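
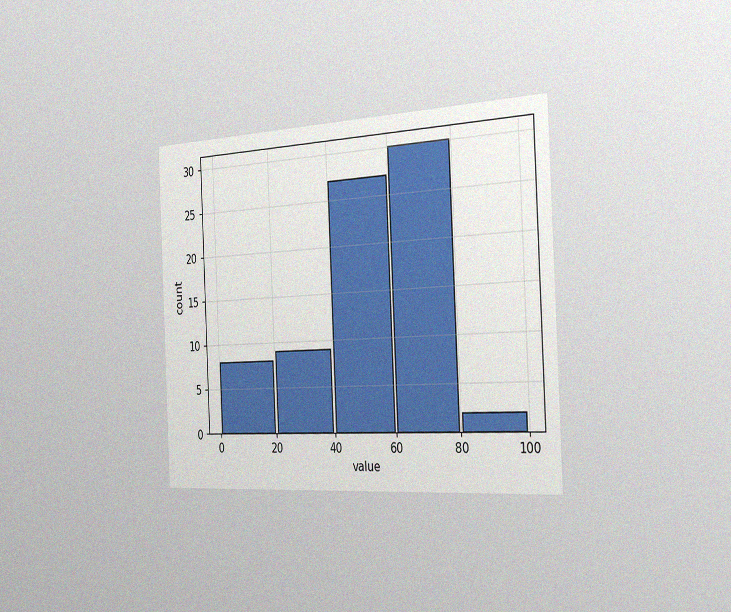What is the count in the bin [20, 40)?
9

The chart is tilted about 3° counter-clockwise and viewed slightly from the right, with some photo noise. The [20, 40) bin has height 9.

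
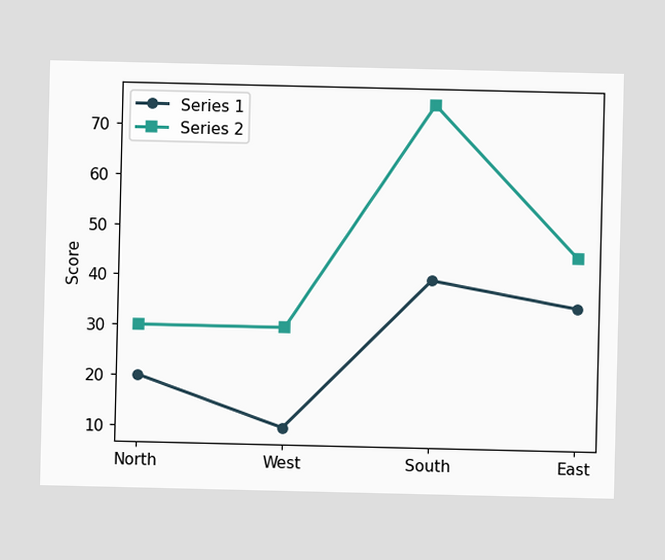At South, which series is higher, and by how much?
Series 2, by 35

At South, Series 2 sits above the other line by 35.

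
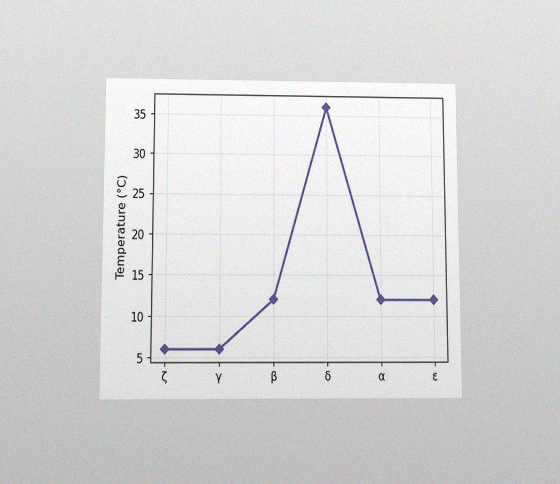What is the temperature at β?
12°C

The chart is viewed slightly from below, with some photo noise. At β, the line is at 12°C.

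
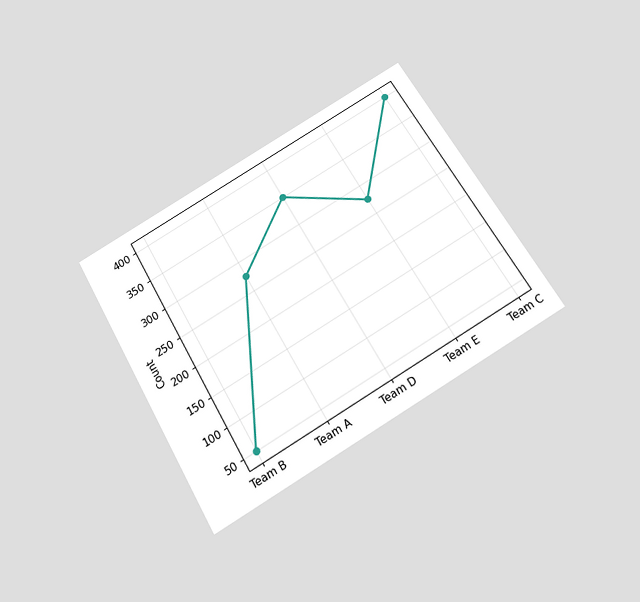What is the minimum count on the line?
50

The chart is tilted about 30° counter-clockwise and viewed slightly from below. The lowest point is at Team B, and reading across to the y-axis gives 50.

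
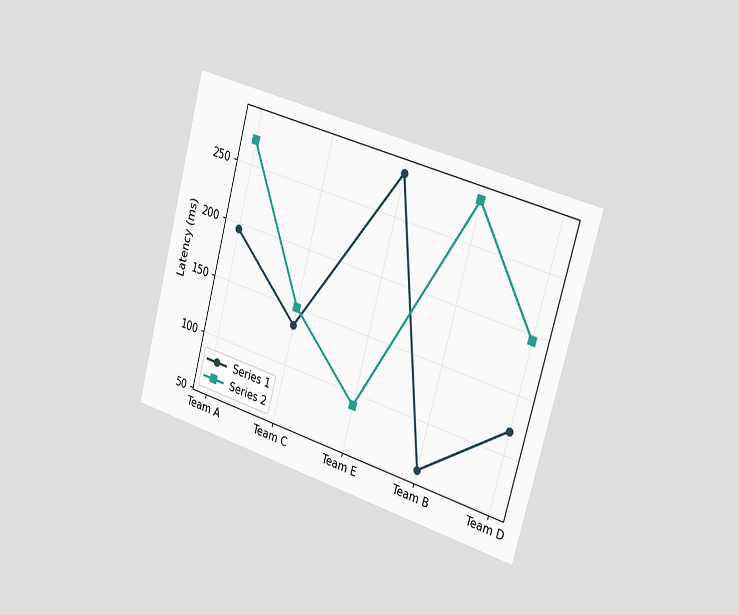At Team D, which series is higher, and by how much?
Series 2, by 75ms

The chart is tilted about 15° clockwise and viewed slightly from the right. At Team D, Series 2 sits above the other line by 75ms.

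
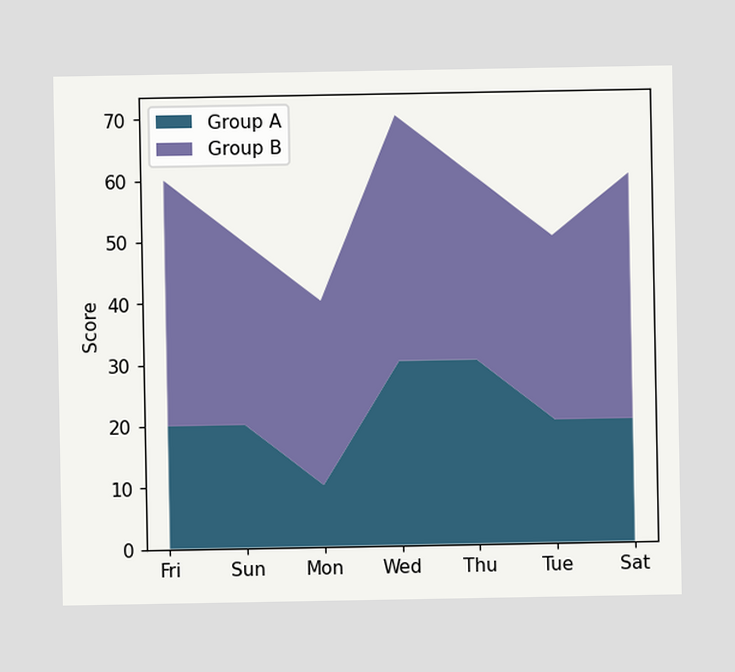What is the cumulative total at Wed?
70

The stacked total at Wed reaches 70.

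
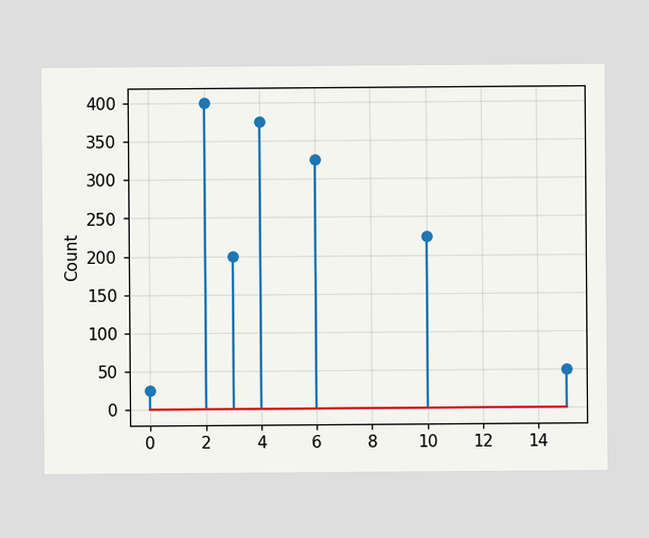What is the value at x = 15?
50

The stem at x=15 reaches 50.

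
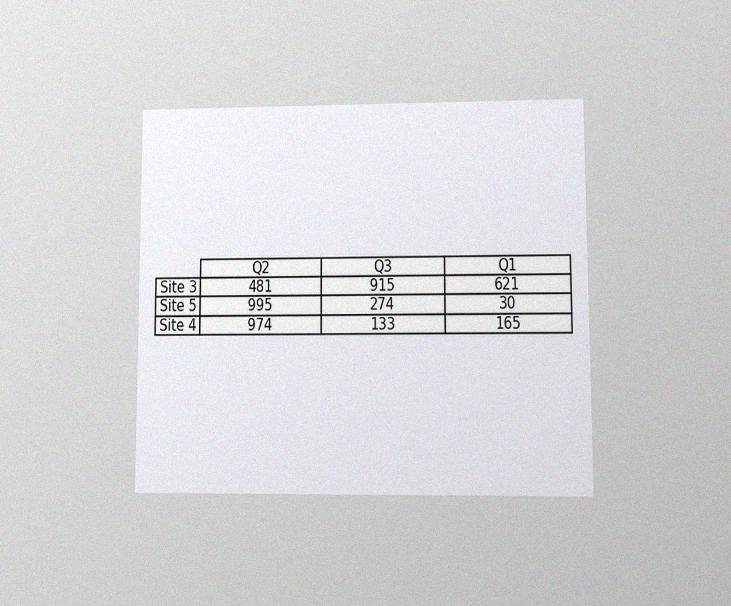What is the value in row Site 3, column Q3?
915

The chart is viewed at a slight angle, with some photo noise. The (Site 3, Q3) cell reads 915.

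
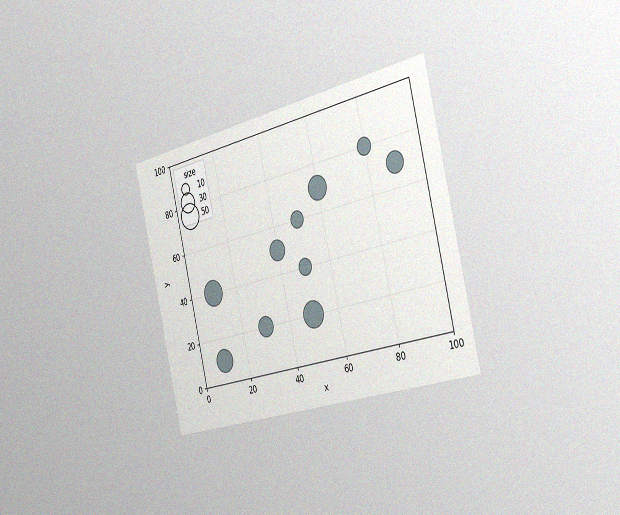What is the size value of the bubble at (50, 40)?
The chart is tilted about 14° counter-clockwise and viewed slightly from the right, with some photo noise. Matching the bubble at (50, 40) against the size legend gives 20.

20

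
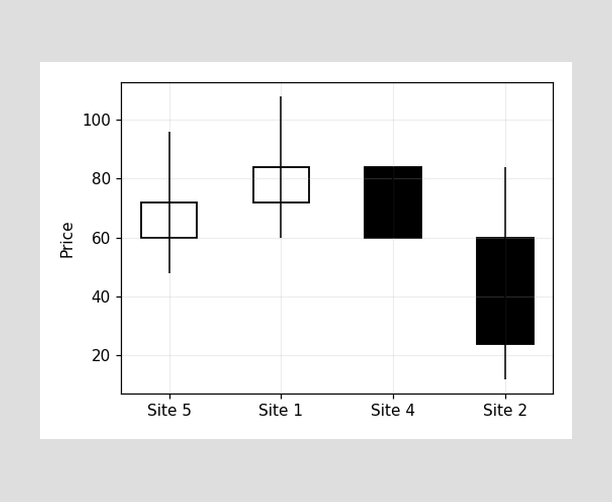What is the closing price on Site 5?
The Site 5 candle closes at 72.

72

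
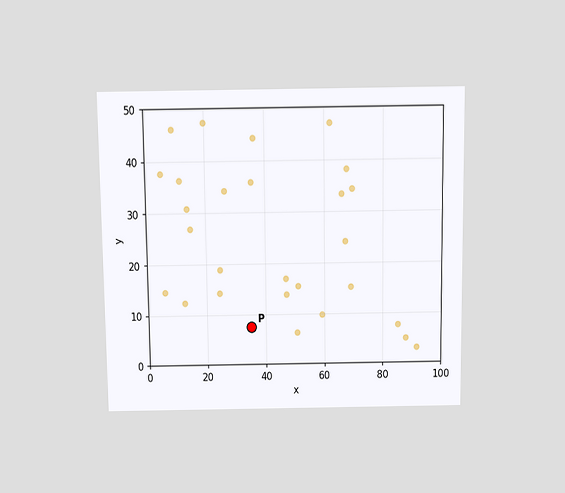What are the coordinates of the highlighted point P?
(35, 7.5)

The chart is viewed slightly from above. Following the gridlines from P to each axis, P sits at (35, 7.5).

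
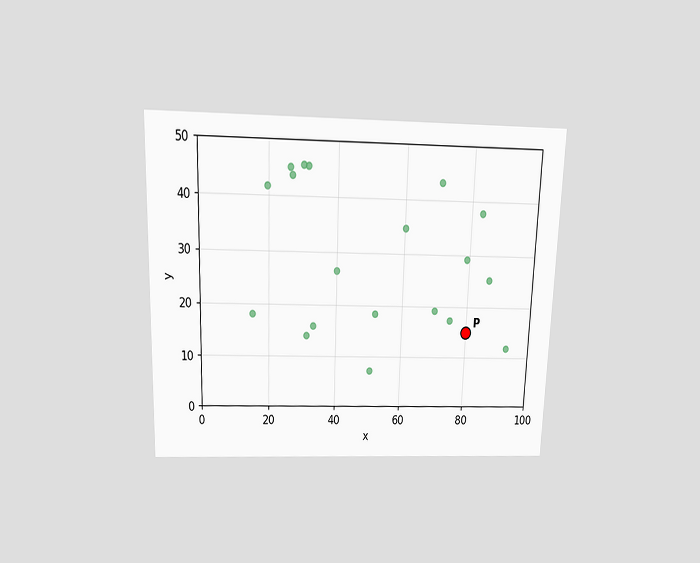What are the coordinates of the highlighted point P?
(80, 15)

The chart is viewed slightly from above. Following the gridlines from P to each axis, P sits at (80, 15).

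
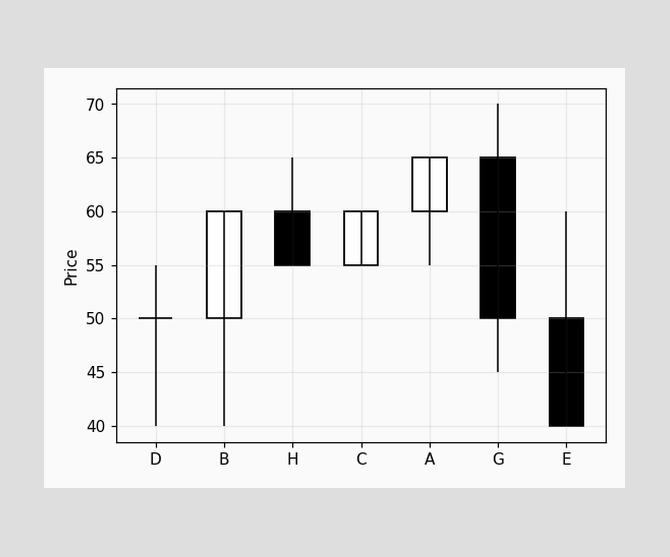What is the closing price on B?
60

The B candle closes at 60.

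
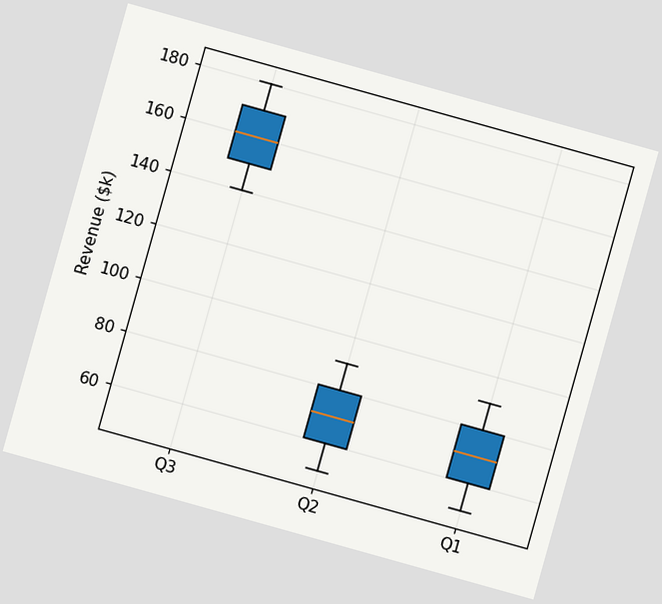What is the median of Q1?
$70k

The chart is tilted about 16° clockwise. The median line in the Q1 box sits at $70k.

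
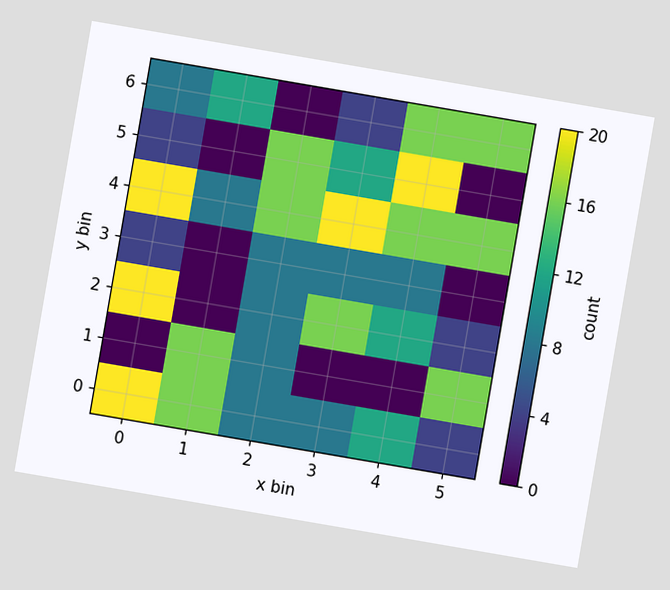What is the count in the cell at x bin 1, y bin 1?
16

The chart is tilted about 10° clockwise. Matching the cell (1, 1) against the colorbar gives 16.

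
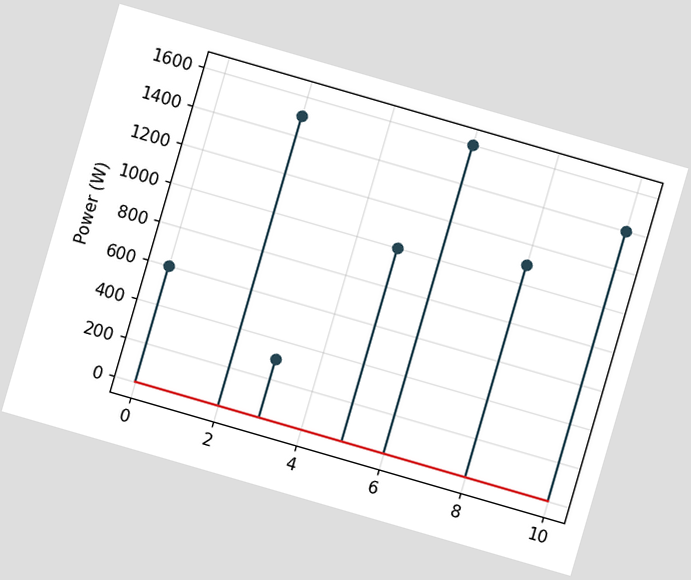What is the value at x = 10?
1400W

The chart is tilted about 16° clockwise. The stem at x=10 reaches 1400W.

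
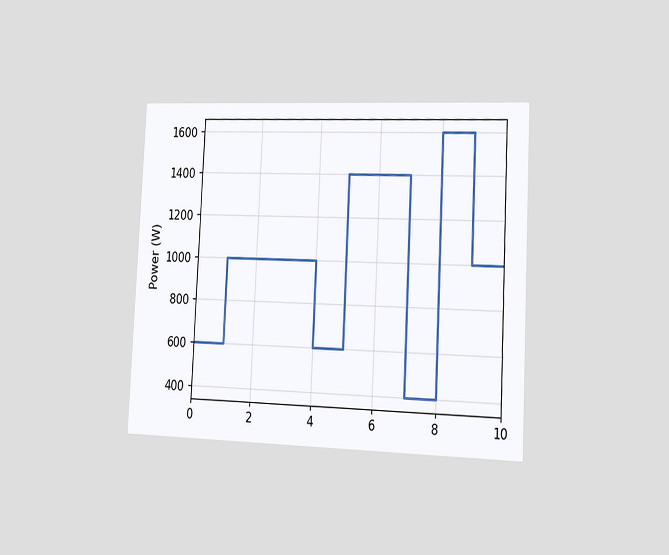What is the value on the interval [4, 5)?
600W

The chart is tilted about 3° clockwise and viewed slightly from the right. On [4, 5) the step sits at 600W.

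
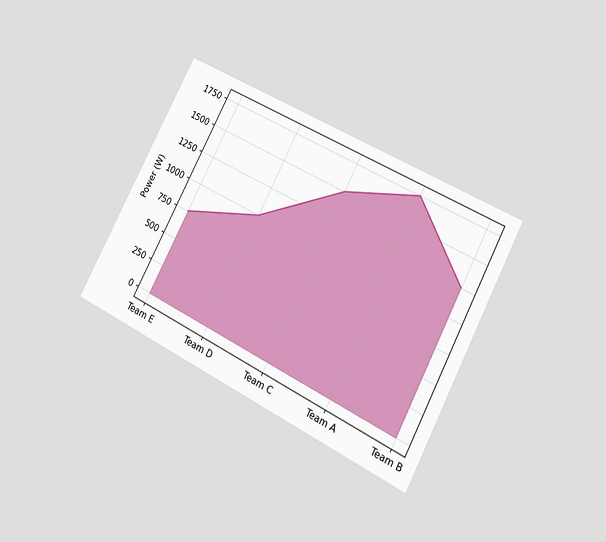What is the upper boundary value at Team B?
The chart is tilted about 27° clockwise and viewed at a slight angle. At Team B the upper boundary is at 1250W.

1250W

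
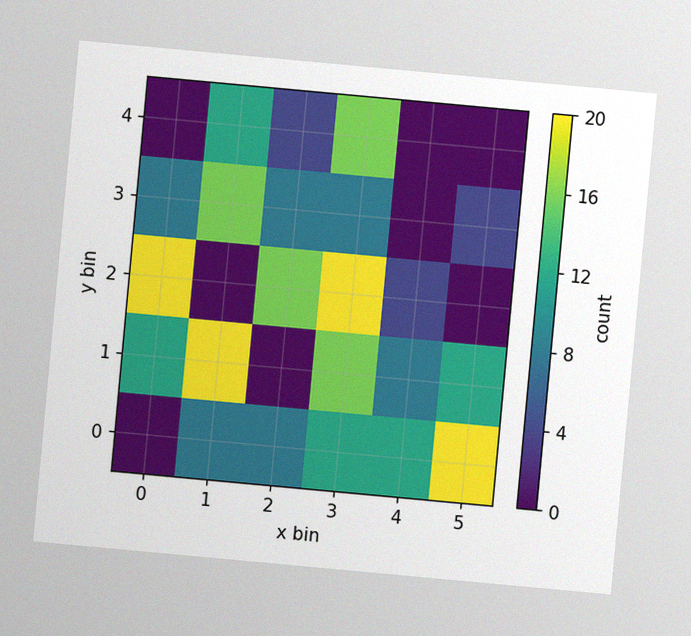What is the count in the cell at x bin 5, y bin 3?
The chart is tilted about 5° clockwise, with some photo noise. Matching the cell (5, 3) against the colorbar gives 4.

4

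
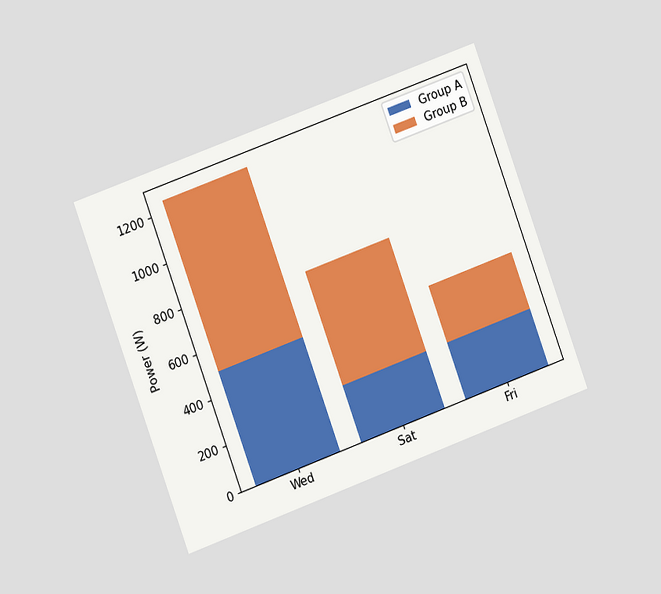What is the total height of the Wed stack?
The chart is tilted about 20° counter-clockwise and viewed at a slight angle. The Wed stack's top reaches 1250W on the y-axis.

1250W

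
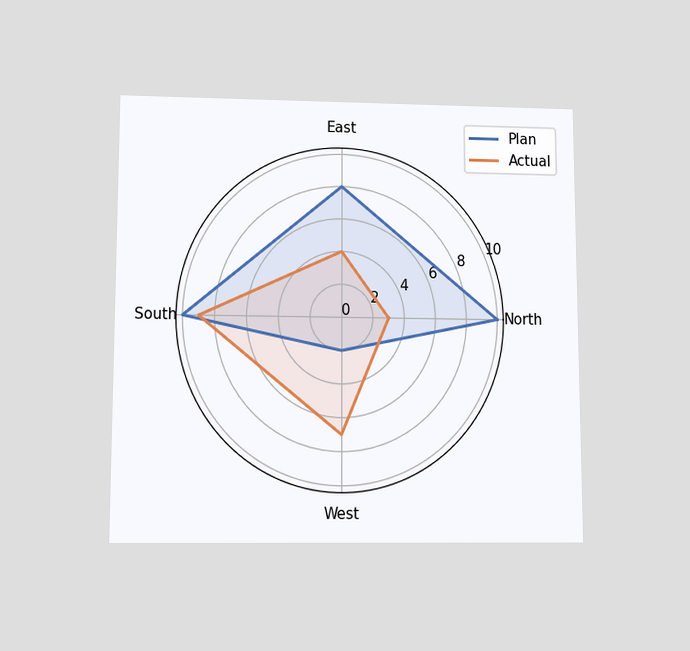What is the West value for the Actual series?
The chart is viewed slightly from below. On the West axis, Actual reaches 7.

7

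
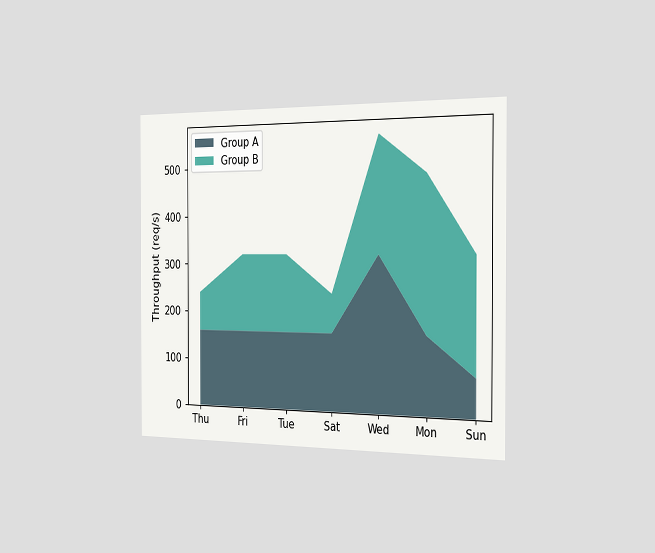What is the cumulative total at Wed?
The chart is viewed slightly from the right. The stacked total at Wed reaches 560req/s.

560req/s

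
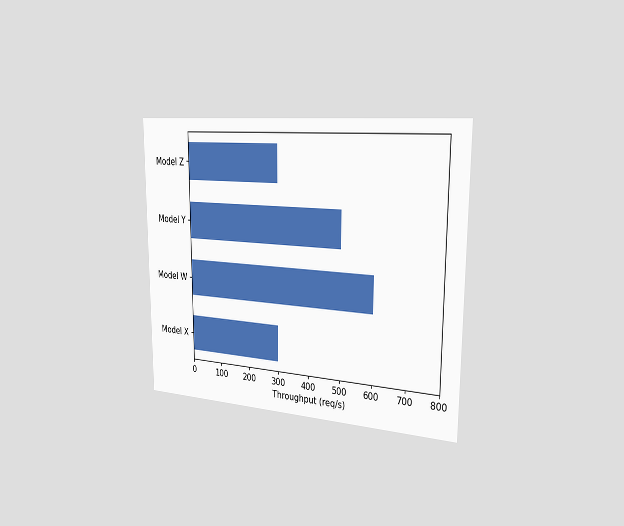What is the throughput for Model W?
The chart is viewed slightly from the right. Reading along the chart's x-axis, the Model W bar reaches 600req/s.

600req/s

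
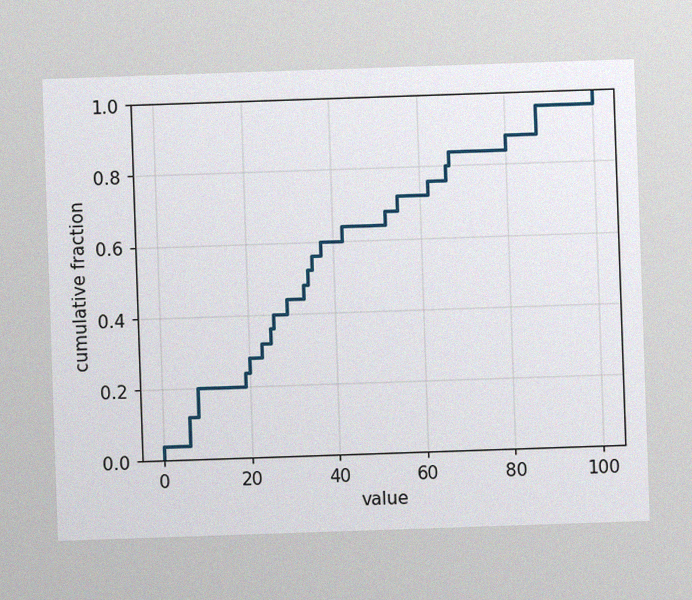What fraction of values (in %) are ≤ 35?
The image has some photo noise and uneven lighting. At x=35 the ECDF step is at 56%.

56%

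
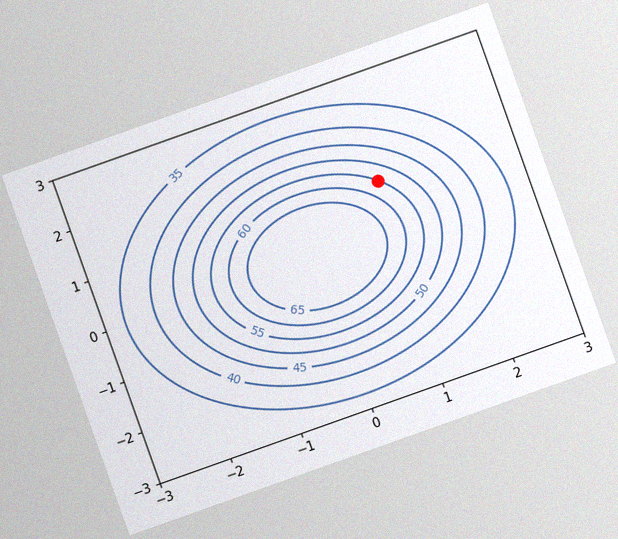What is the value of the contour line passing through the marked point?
The chart is tilted about 20° counter-clockwise, with some photo noise. The marked point sits on the contour labelled 55.

55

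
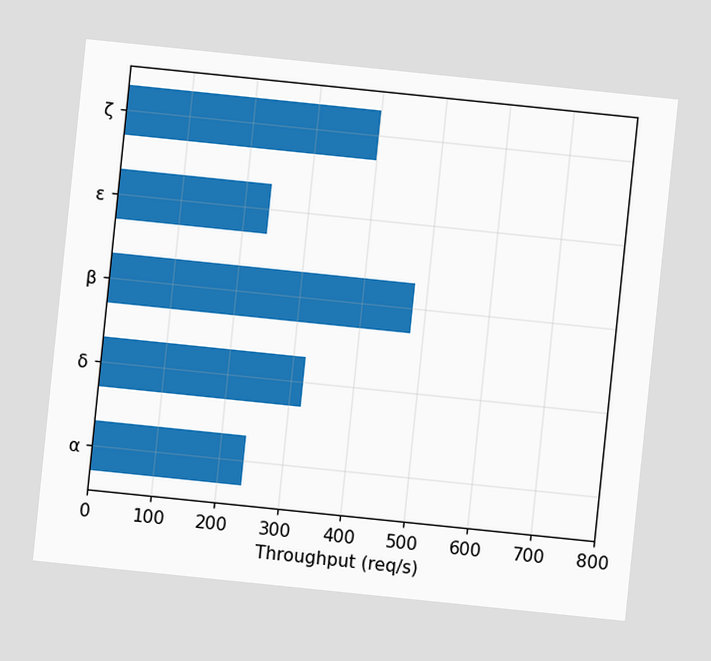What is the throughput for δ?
320req/s

The chart is tilted about 6° clockwise. Reading along the chart's x-axis, the δ bar reaches 320req/s.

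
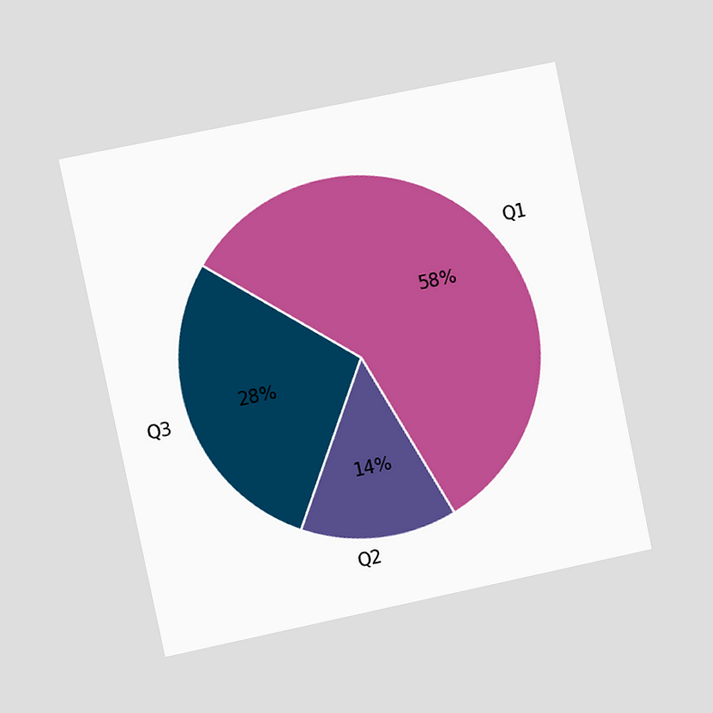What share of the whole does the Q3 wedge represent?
28%

The chart is tilted about 12° counter-clockwise and viewed slightly from the left. The Q3 slice takes up 28% of the pie.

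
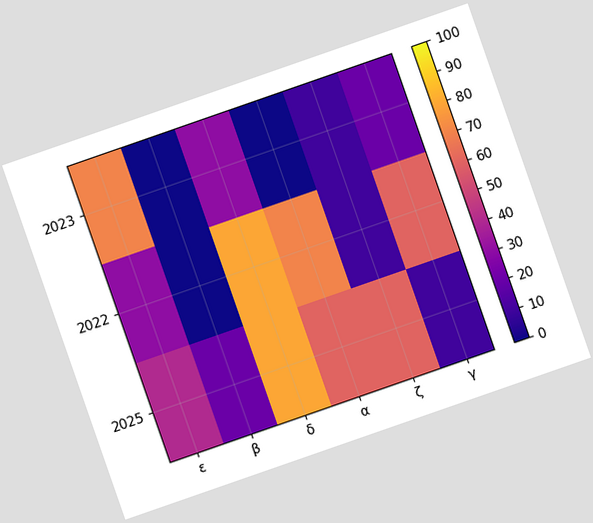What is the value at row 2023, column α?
The chart is tilted about 19° counter-clockwise. Matching cell (2023, α) against the colorbar gives 0.

0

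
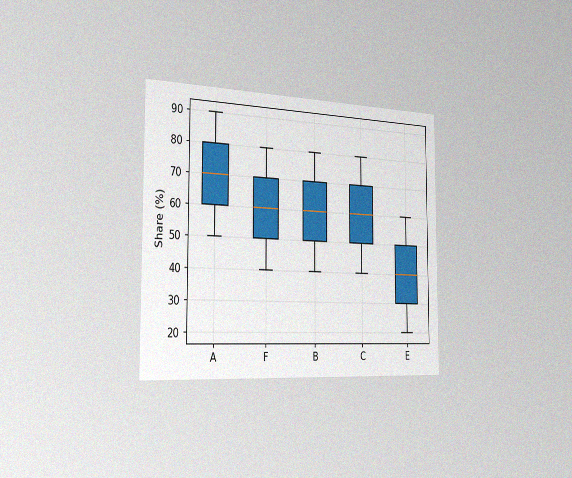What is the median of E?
40%

The chart is viewed slightly from the left, with some photo noise. The median line in the E box sits at 40%.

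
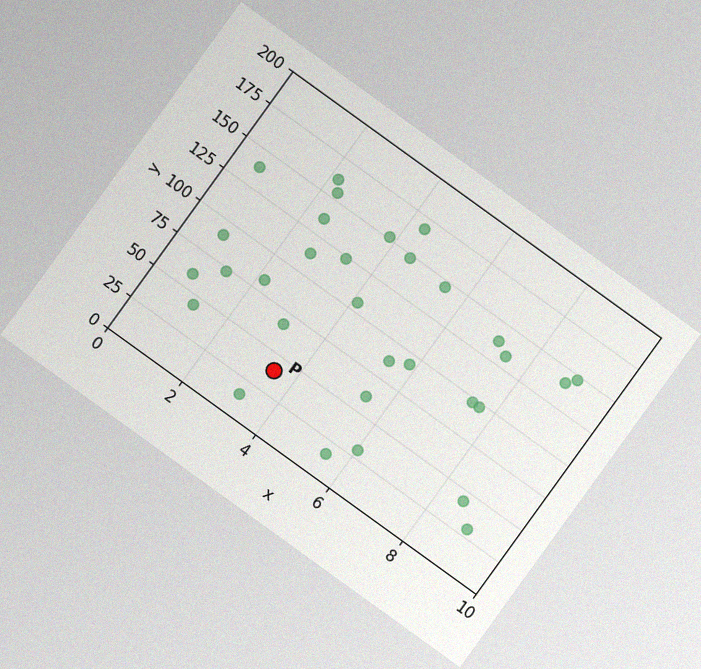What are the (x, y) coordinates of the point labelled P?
The chart is tilted about 36° clockwise, with some photo noise. Following the gridlines from P to each axis, P sits at (3.5, 40).

(3.5, 40)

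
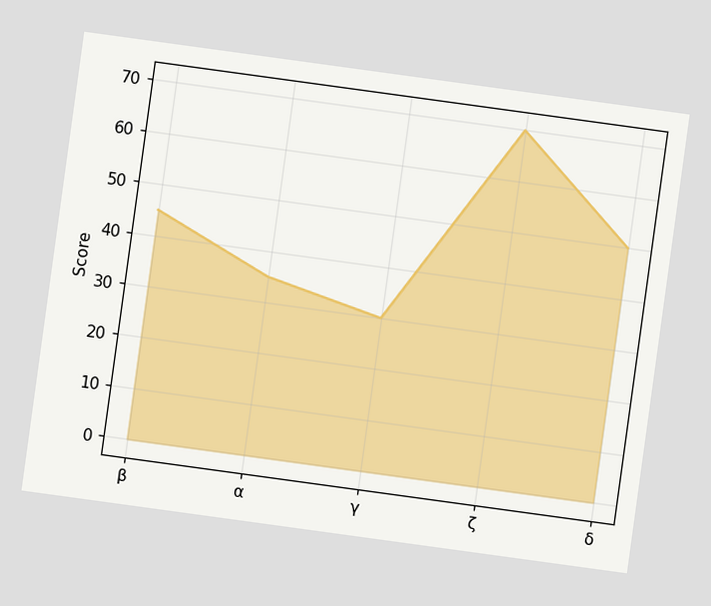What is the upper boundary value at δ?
50

The chart is tilted about 8° clockwise. At δ the upper boundary is at 50.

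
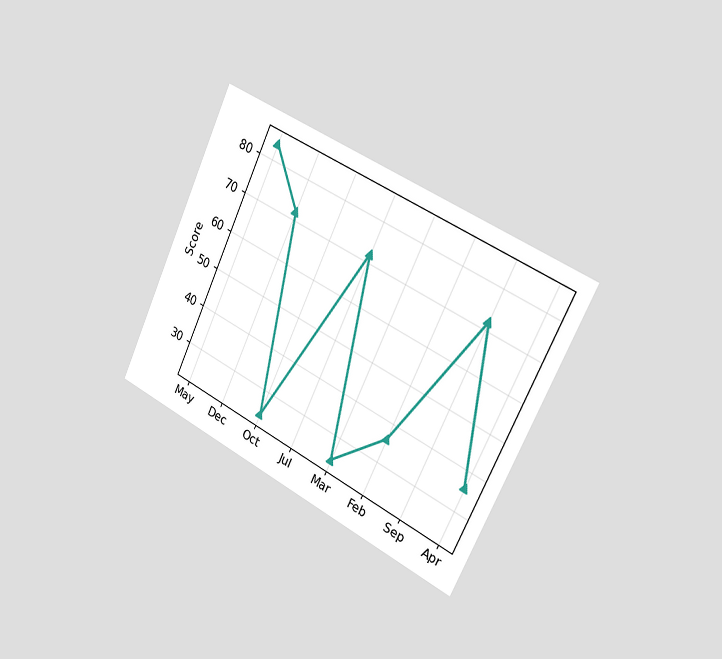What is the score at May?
84

The chart is tilted about 25° clockwise and viewed slightly from the right. At May, the line is at 84.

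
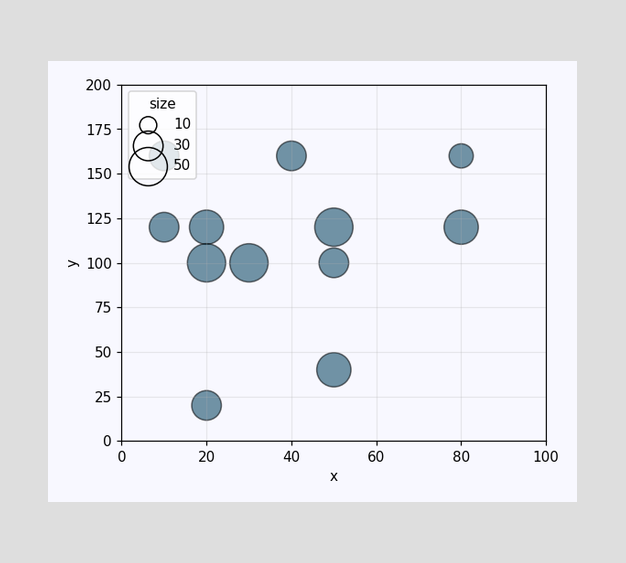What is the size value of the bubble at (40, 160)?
Matching the bubble at (40, 160) against the size legend gives 30.

30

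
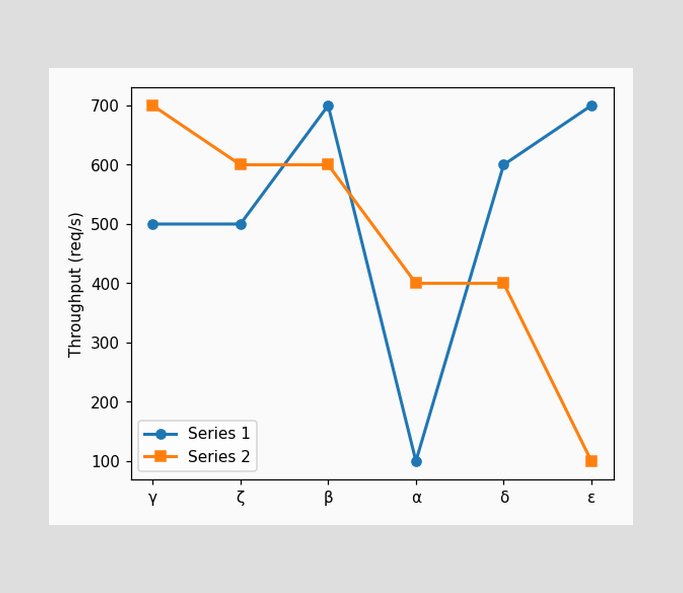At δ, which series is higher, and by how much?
At δ, Series 1 sits above the other line by 200req/s.

Series 1, by 200req/s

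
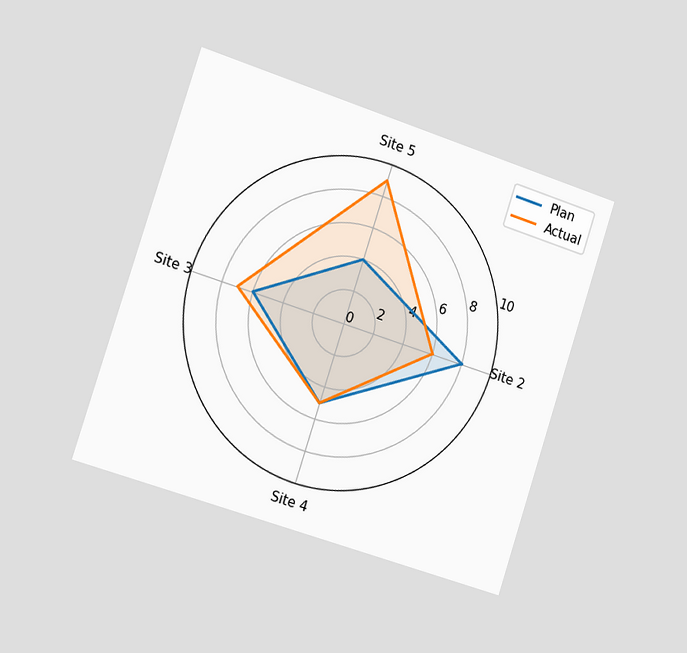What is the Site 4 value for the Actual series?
5

The chart is tilted about 18° clockwise and viewed slightly from the left. On the Site 4 axis, Actual reaches 5.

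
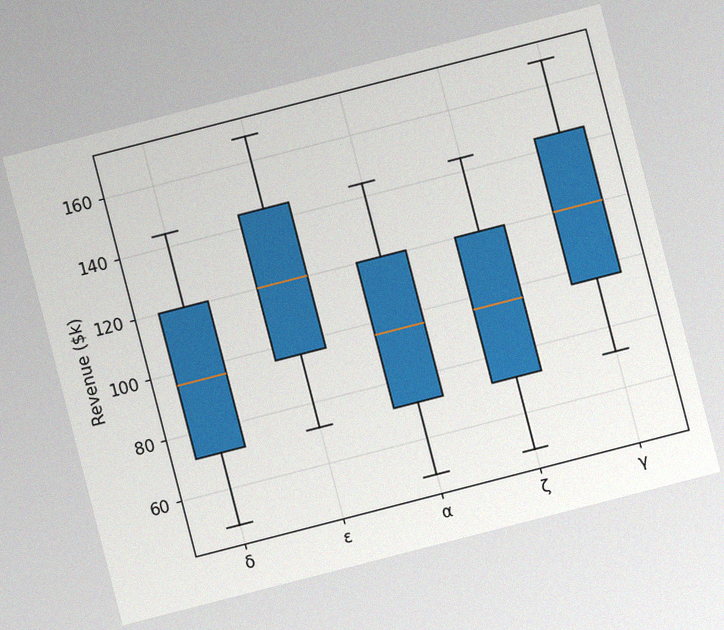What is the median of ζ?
$96k

The chart is tilted about 14° counter-clockwise, with some photo noise. The median line in the ζ box sits at $96k.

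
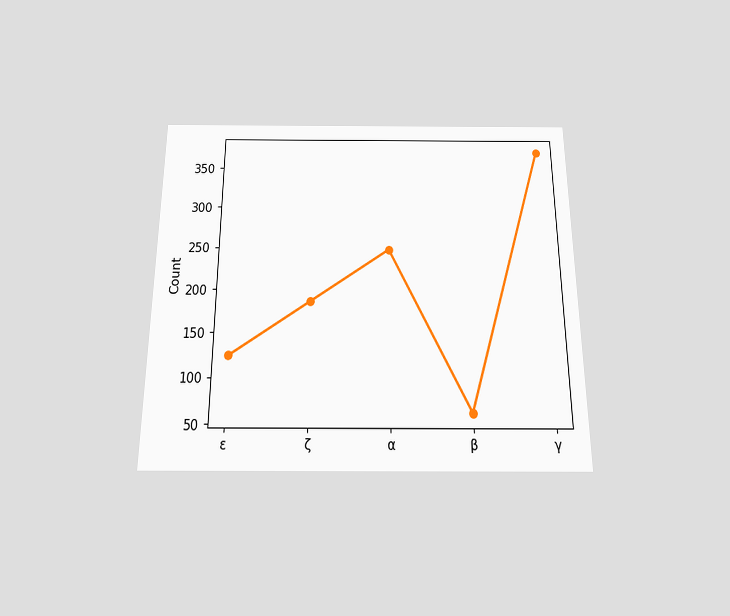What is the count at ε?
The chart is viewed slightly from below. At ε, the line is at 124.

124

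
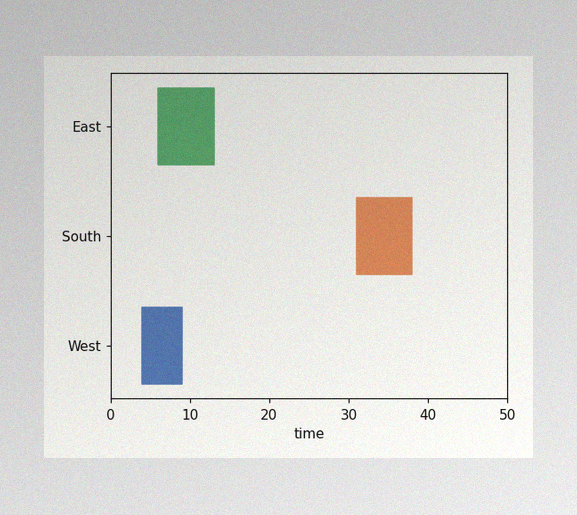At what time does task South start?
31

The image has some photo noise and uneven lighting. The South bar begins at t=31.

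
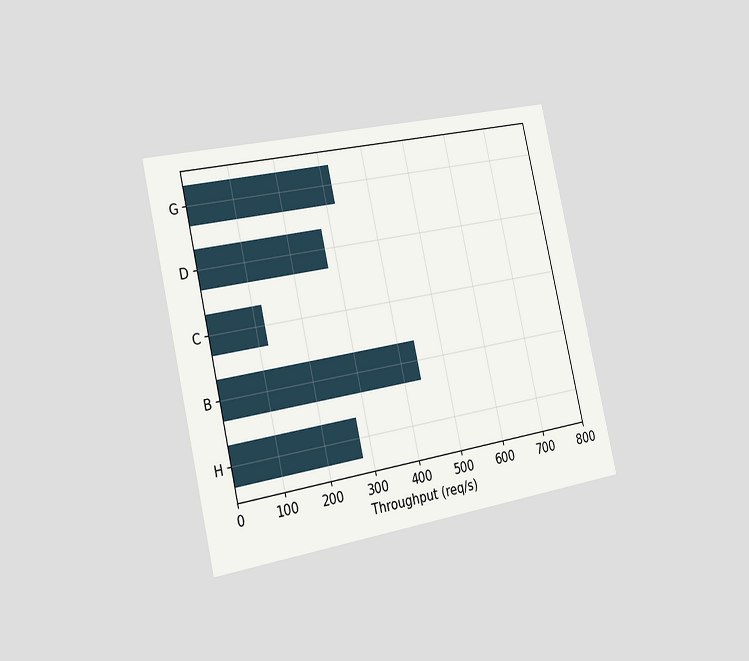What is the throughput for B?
440req/s

The chart is tilted about 13° counter-clockwise and viewed slightly from the left. Reading along the chart's x-axis, the B bar reaches 440req/s.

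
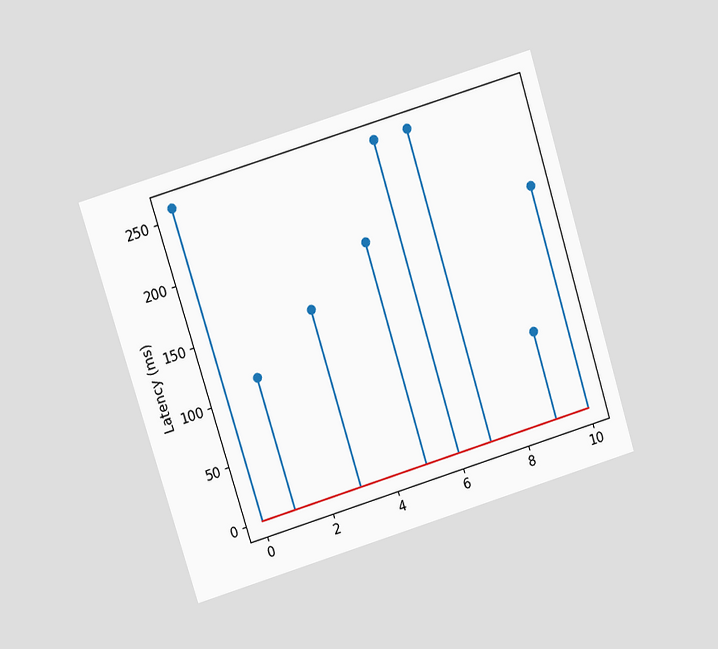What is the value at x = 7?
259ms

The chart is tilted about 17° counter-clockwise and viewed at a slight angle. The stem at x=7 reaches 259ms.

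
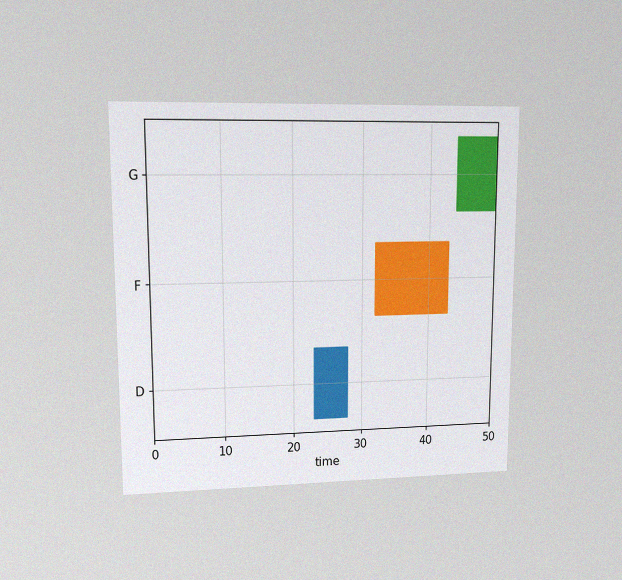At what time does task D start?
The chart is viewed at a slight angle, with some photo noise. The D bar begins at t=23.

23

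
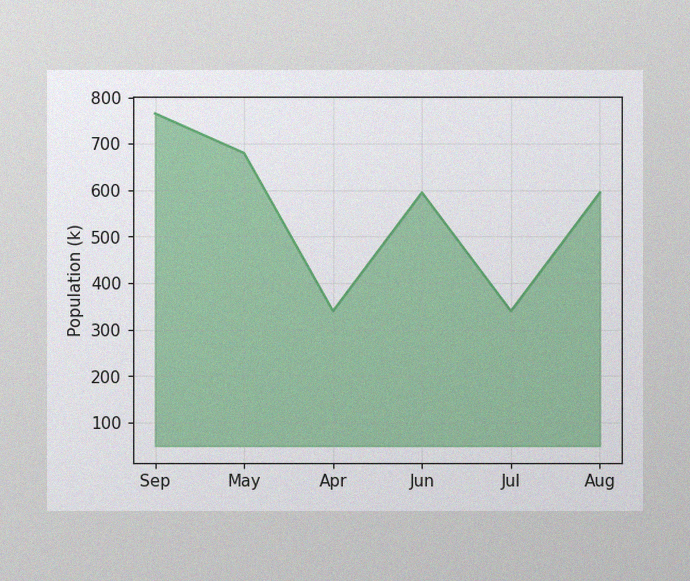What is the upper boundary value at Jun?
The image has some photo noise and uneven lighting. At Jun the upper boundary is at 595k.

595k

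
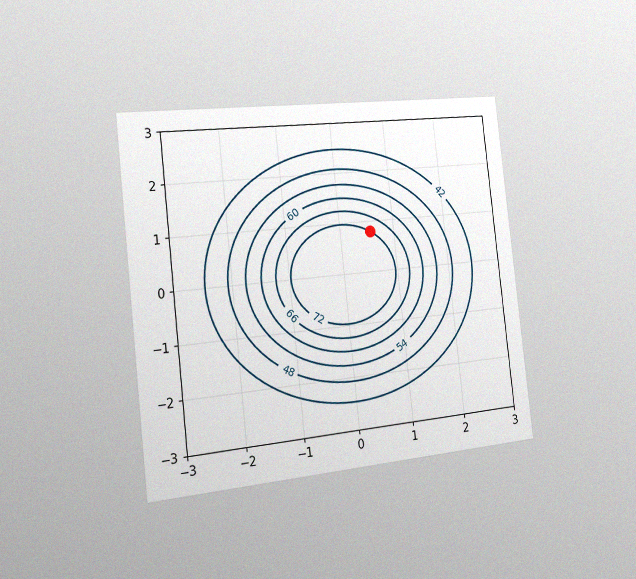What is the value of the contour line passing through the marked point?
The chart is tilted about 6° counter-clockwise and viewed slightly from the left, with some photo noise. The marked point sits on the contour labelled 72.

72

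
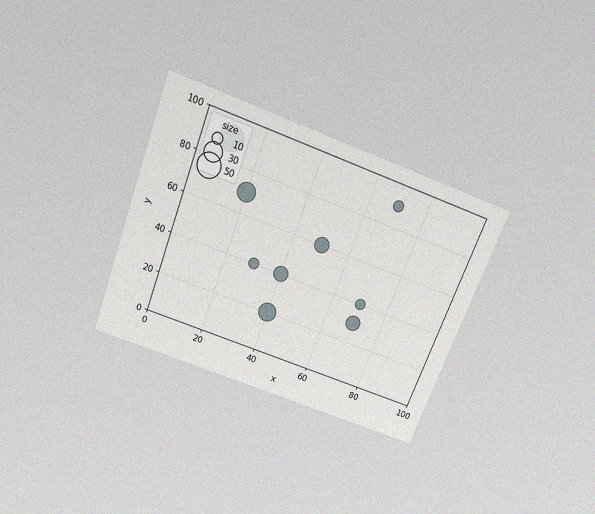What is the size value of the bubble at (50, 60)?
The chart is tilted about 21° clockwise and viewed slightly from above, with some photo noise. Matching the bubble at (50, 60) against the size legend gives 20.

20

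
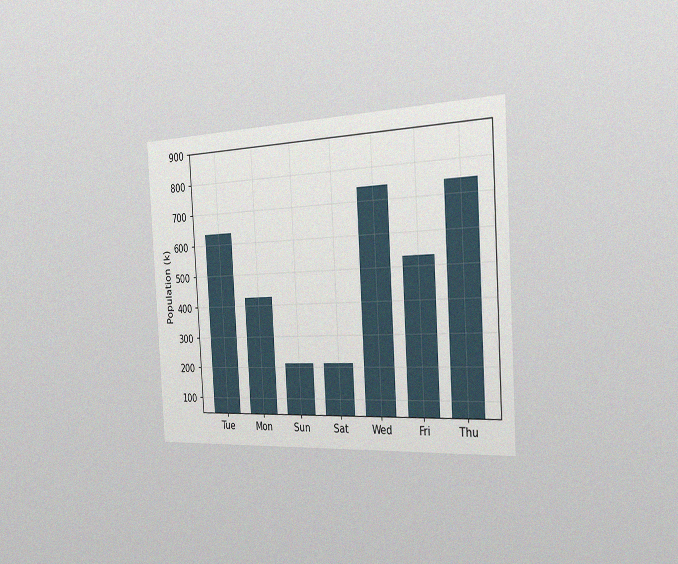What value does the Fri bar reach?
The chart is tilted about 3° counter-clockwise and viewed slightly from the right, with some photo noise. Reading along the chart's y-axis, the Fri bar reaches 530k.

530k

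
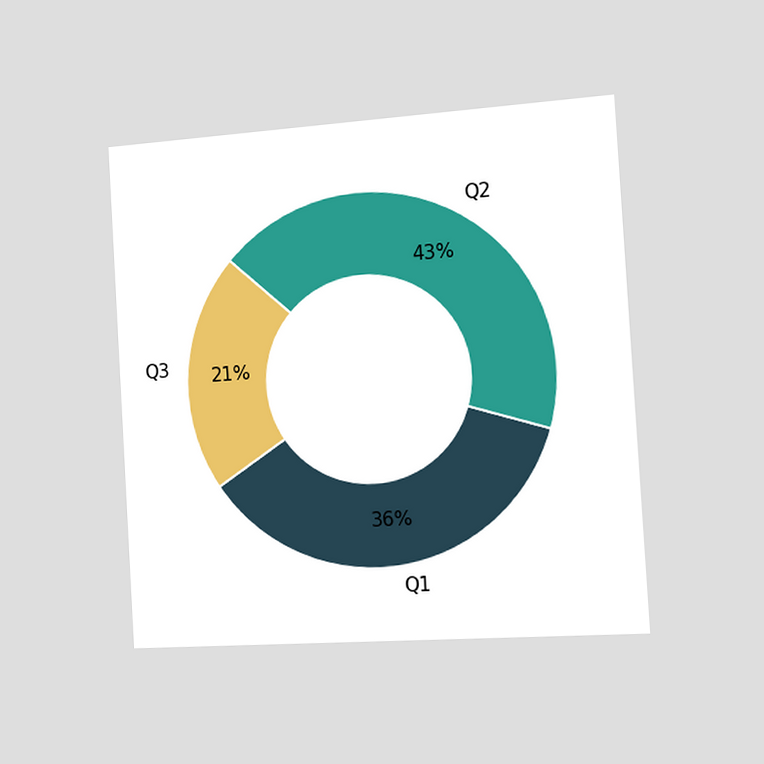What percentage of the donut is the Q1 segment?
The chart is tilted about 3° counter-clockwise and viewed slightly from the right. The Q1 segment takes up 36% of the ring.

36%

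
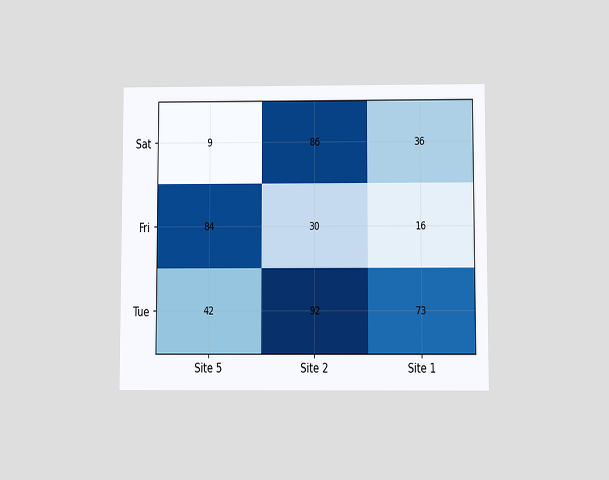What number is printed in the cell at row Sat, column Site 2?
86

The chart is viewed slightly from below. The (Sat, Site 2) cell reads 86.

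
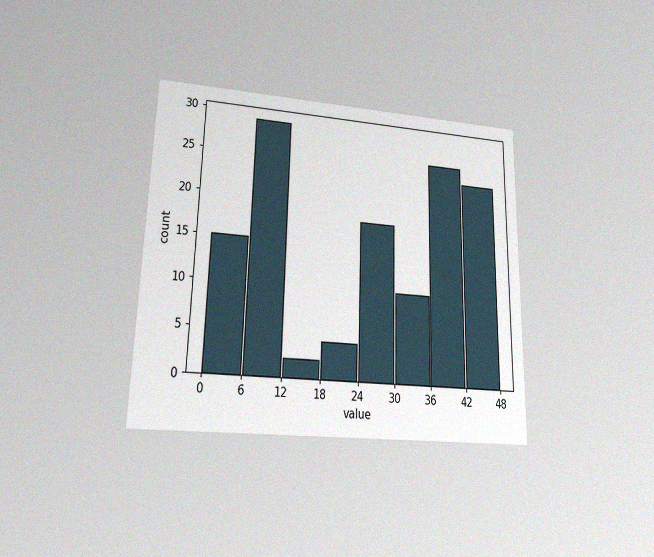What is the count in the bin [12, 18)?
2

The chart is viewed at a slight angle, with some photo noise. The [12, 18) bin has height 2.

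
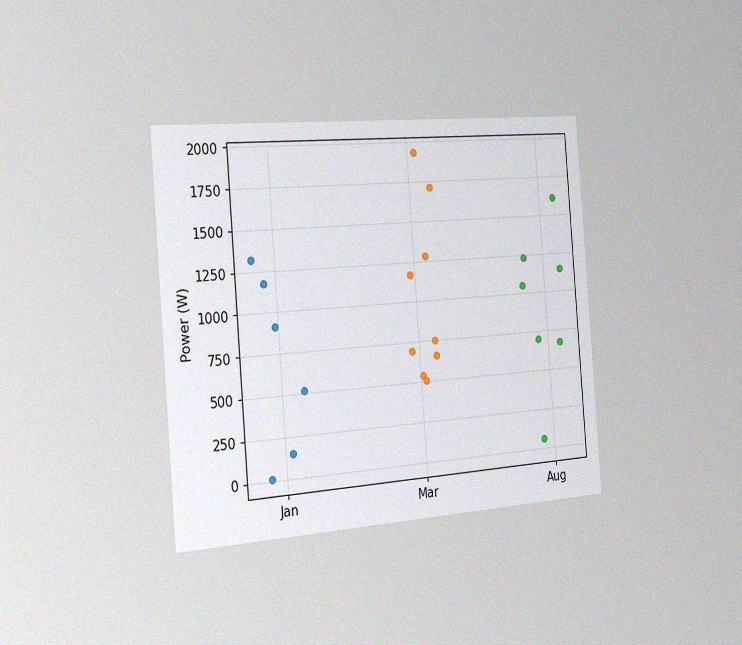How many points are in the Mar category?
9

The chart is tilted about 4° counter-clockwise and viewed slightly from the left, with some photo noise. Counting the markers in the Mar column gives 9.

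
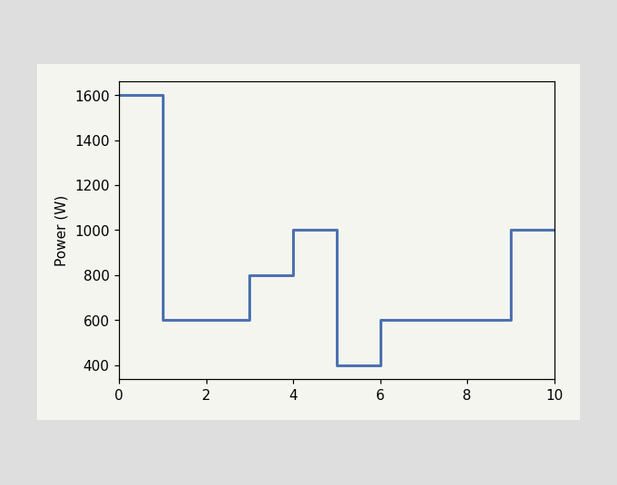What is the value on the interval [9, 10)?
On [9, 10) the step sits at 1000W.

1000W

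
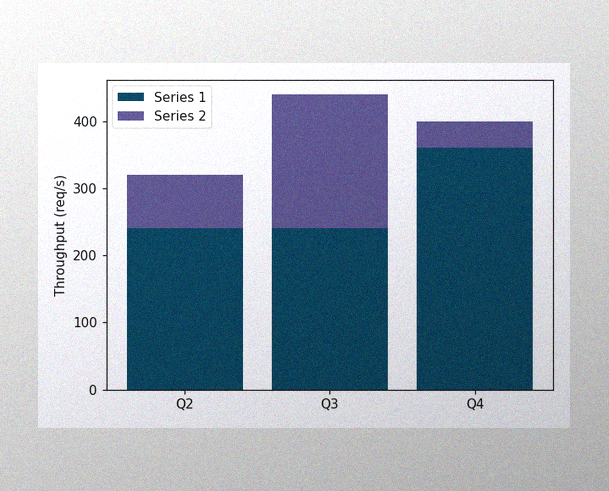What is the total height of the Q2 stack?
320req/s

The image has some photo noise and uneven lighting. The Q2 stack's top reaches 320req/s on the y-axis.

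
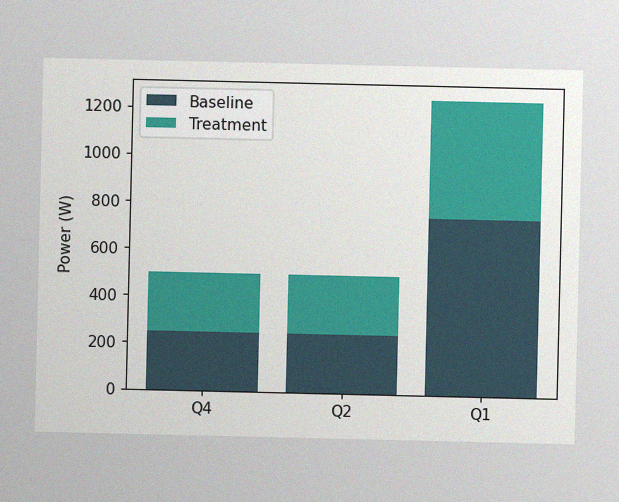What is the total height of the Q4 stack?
500W

The image has some photo noise and uneven lighting. The Q4 stack's top reaches 500W on the y-axis.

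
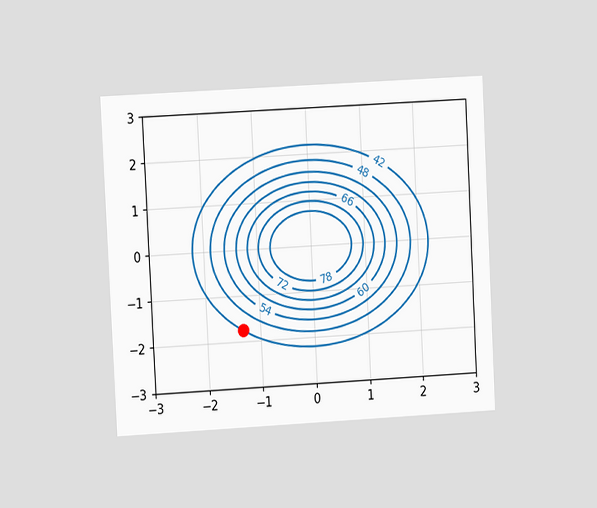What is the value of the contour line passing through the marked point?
42

The chart is tilted about 3° counter-clockwise and viewed at a slight angle. The marked point sits on the contour labelled 42.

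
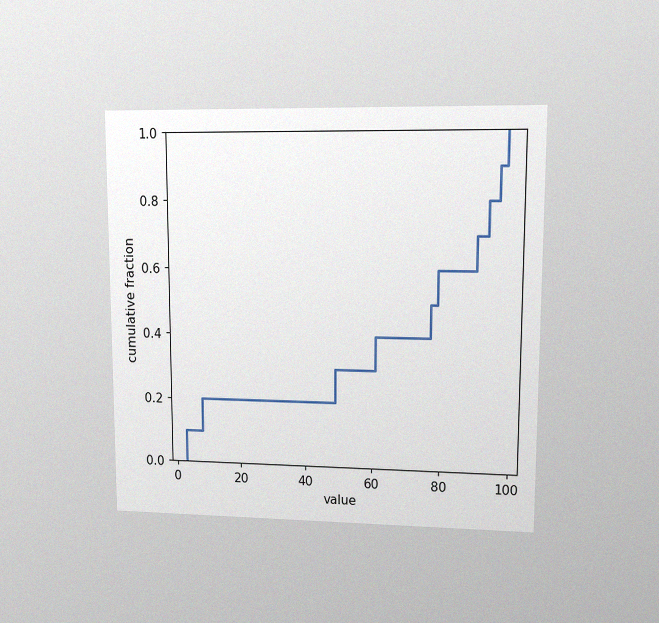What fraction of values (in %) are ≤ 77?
50%

The chart is viewed at a slight angle, with some photo noise. At x=77 the ECDF step is at 50%.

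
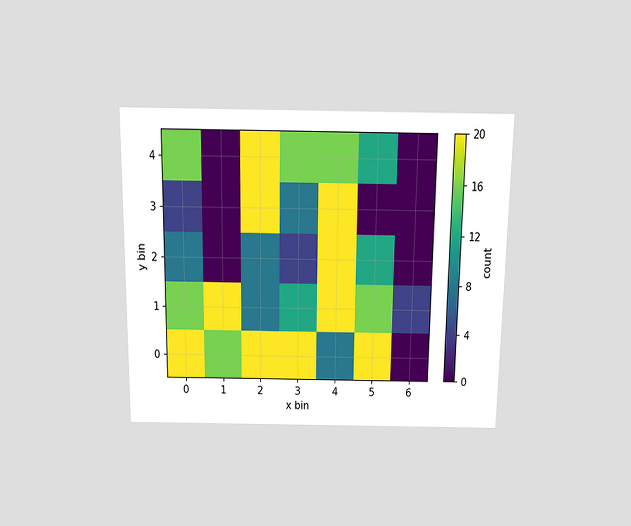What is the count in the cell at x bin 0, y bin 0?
The chart is viewed slightly from above. Matching the cell (0, 0) against the colorbar gives 20.

20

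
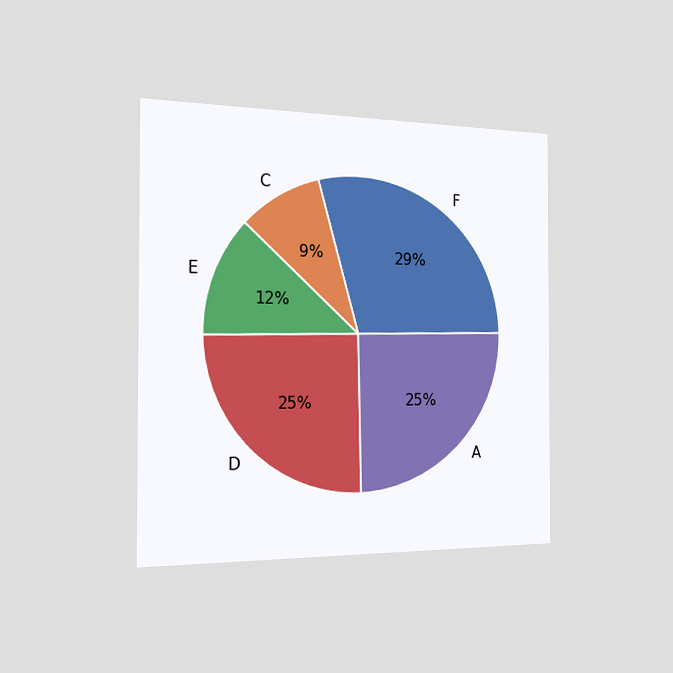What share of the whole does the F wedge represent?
The chart is viewed slightly from the left. The F slice takes up 29% of the pie.

29%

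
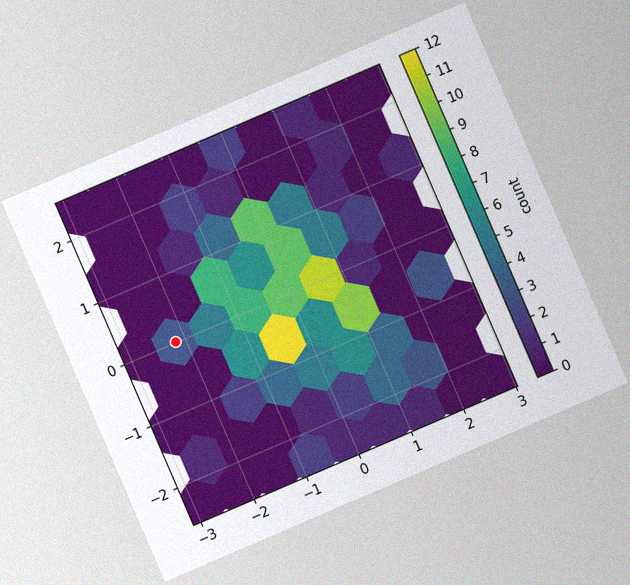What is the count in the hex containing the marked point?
3

The chart is tilted about 23° counter-clockwise, with some photo noise. The marked hex reads 3 on the colorbar.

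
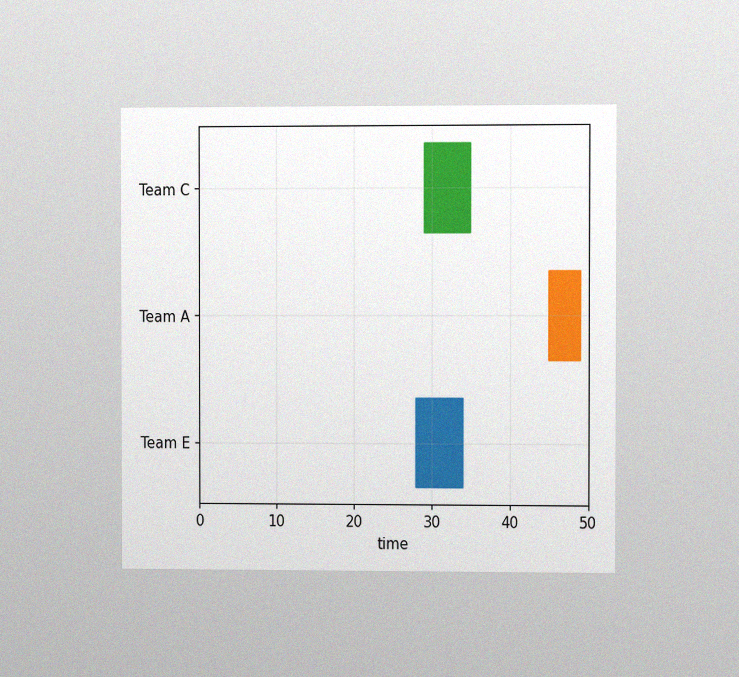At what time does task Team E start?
The chart is viewed slightly from the right, with some photo noise. The Team E bar begins at t=28.

28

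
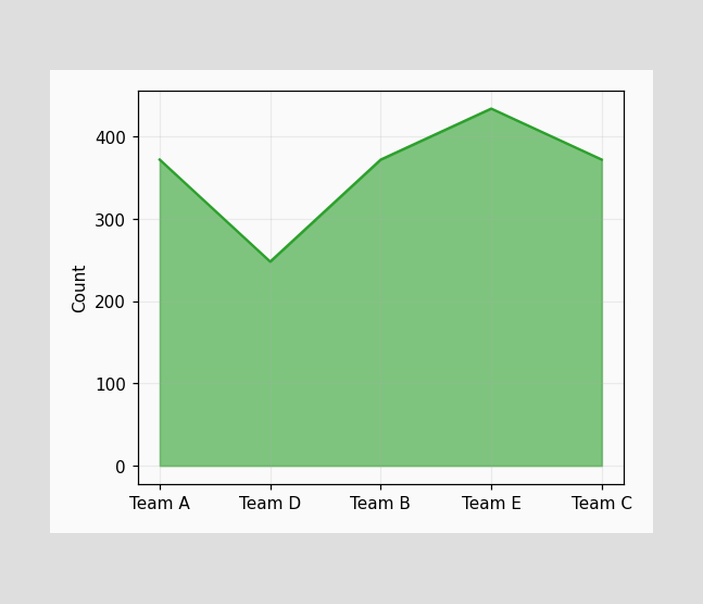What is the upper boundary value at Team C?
372

At Team C the upper boundary is at 372.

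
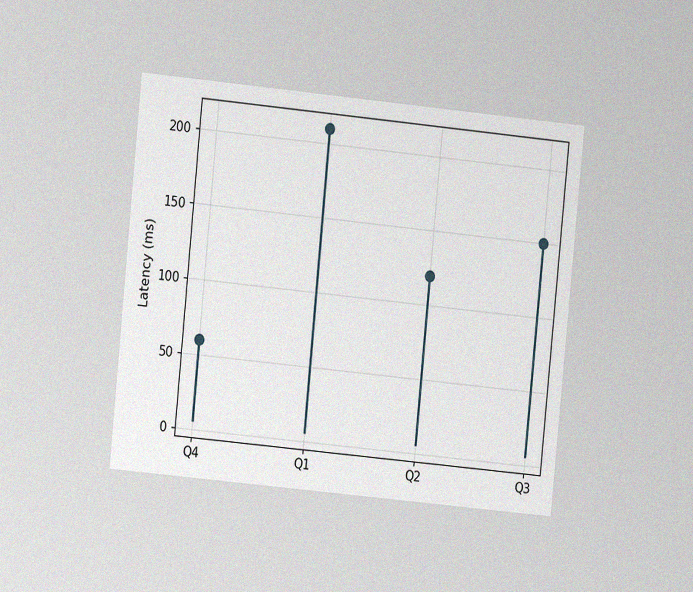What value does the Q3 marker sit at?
150ms

The chart is tilted about 6° clockwise and viewed at a slight angle, with some photo noise. The Q3 marker sits at 150ms.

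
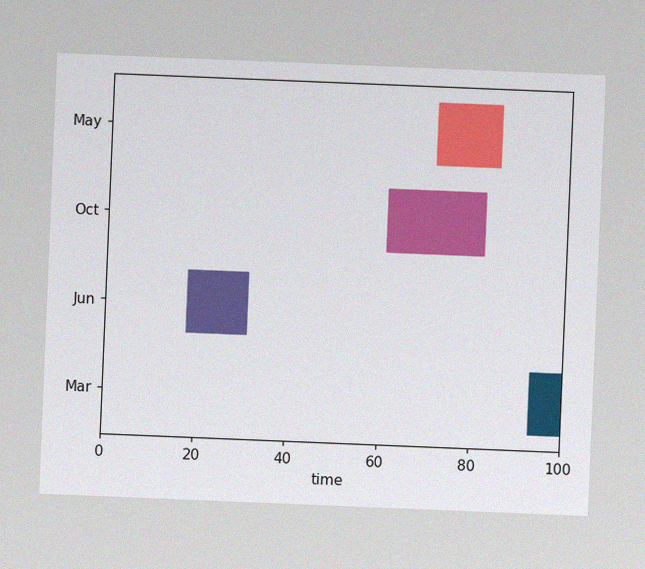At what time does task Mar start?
The chart is tilted about 2° clockwise, with some photo noise. The Mar bar begins at t=93.

93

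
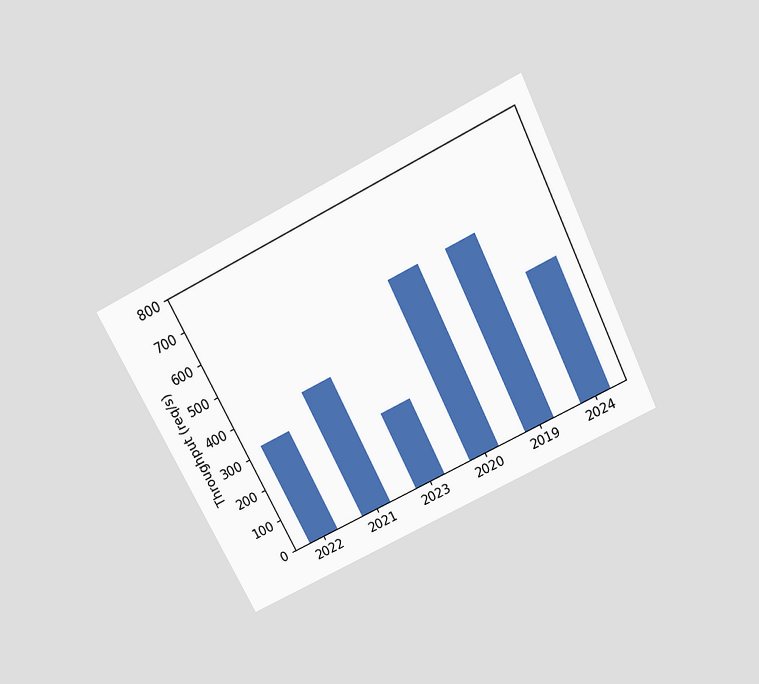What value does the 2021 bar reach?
The chart is tilted about 27° counter-clockwise and viewed slightly from above. Reading along the chart's y-axis, the 2021 bar reaches 400req/s.

400req/s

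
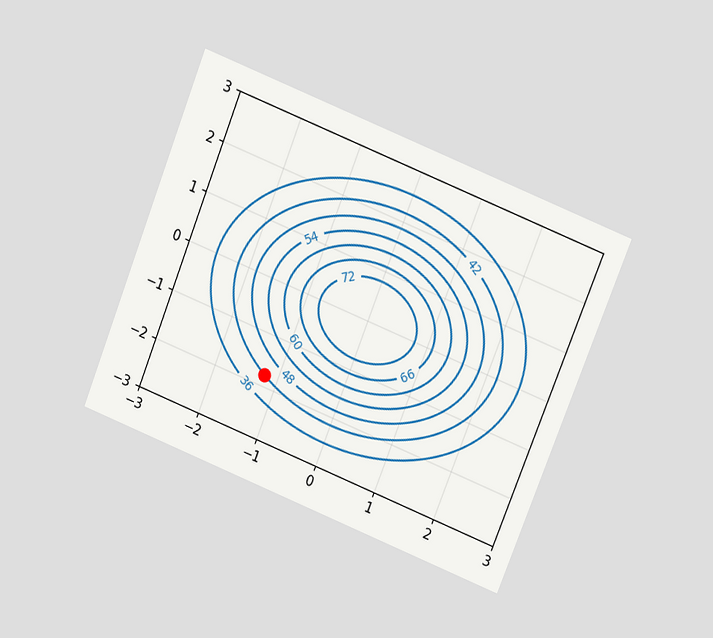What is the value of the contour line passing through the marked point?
The chart is tilted about 22° clockwise and viewed at a slight angle. The marked point sits on the contour labelled 42.

42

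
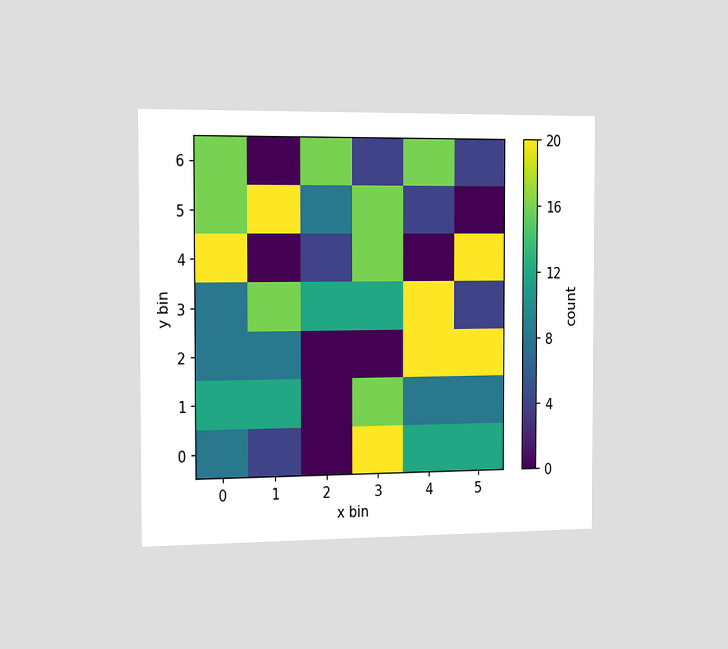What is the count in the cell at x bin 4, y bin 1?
8

The chart is viewed slightly from the left. Matching the cell (4, 1) against the colorbar gives 8.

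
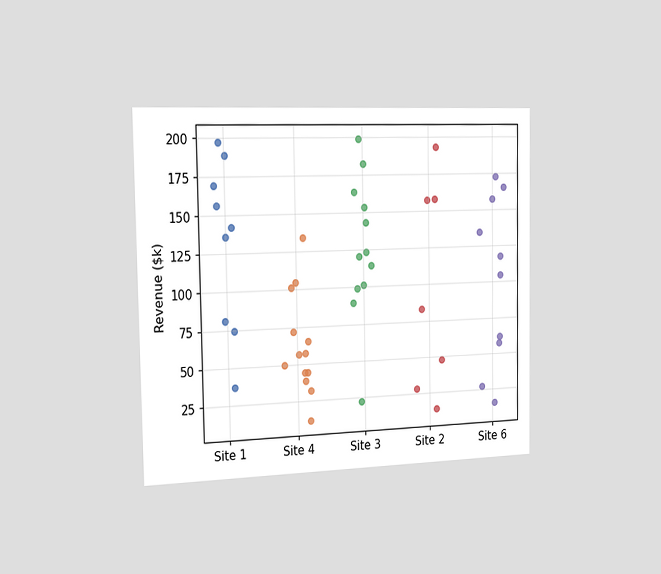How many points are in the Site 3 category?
The chart is viewed slightly from the left. Counting the markers in the Site 3 column gives 12.

12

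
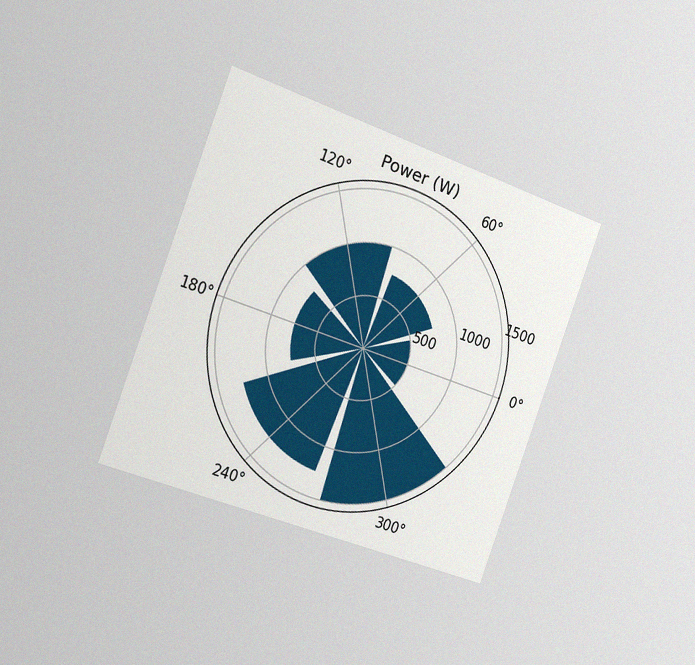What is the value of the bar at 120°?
1000W

The chart is tilted about 21° clockwise and viewed slightly from the left, with some photo noise. The bar at 120° reaches 1000W on the radial axis.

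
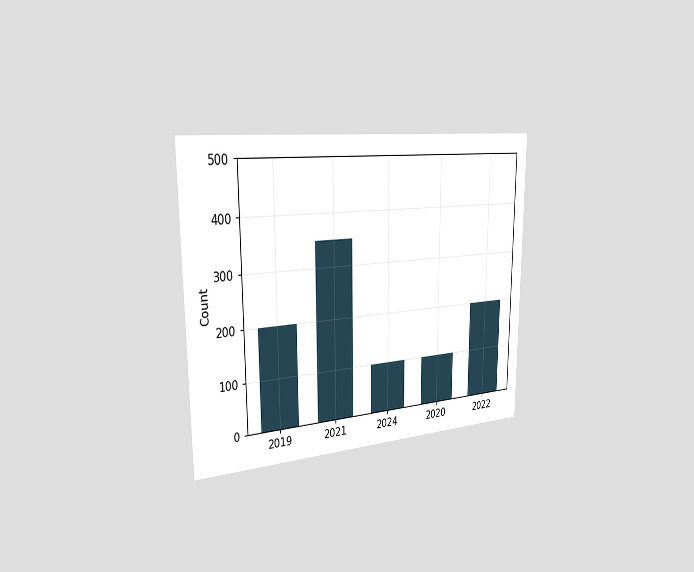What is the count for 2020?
100

The chart is viewed slightly from the left. Reading along the chart's y-axis, the 2020 bar reaches 100.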